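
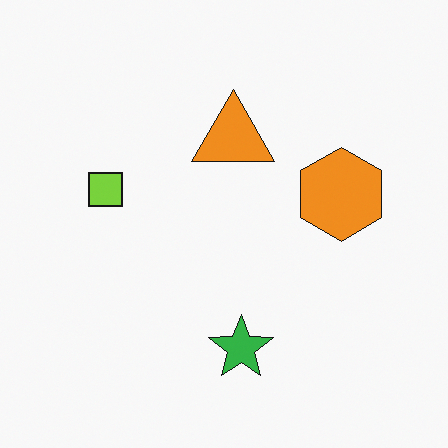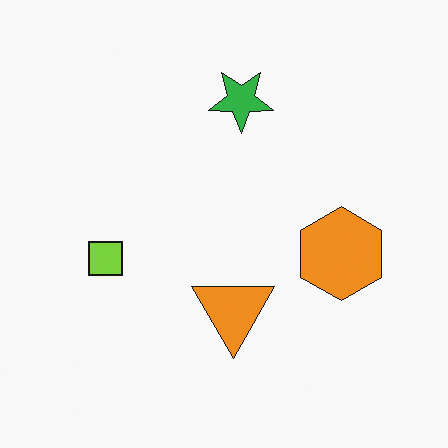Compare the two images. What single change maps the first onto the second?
Flipped vertically (top ↔ bottom).

The green star is in the bottom of the first image and the top of the second — shapes on opposite sides of the horizontal midline have swapped in a mirror flip.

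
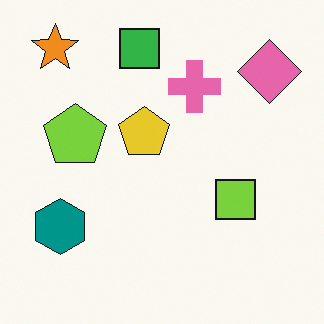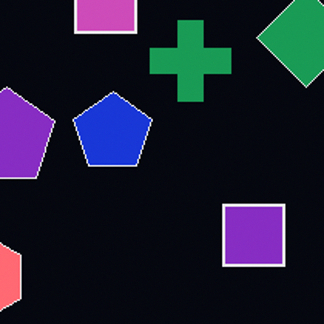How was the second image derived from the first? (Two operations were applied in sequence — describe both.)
The second image is the first color-inverted (negative), then cropped slightly and scaled back up.

The light background has become dark and every shape's color is its complement — a photographic negative. The visible shapes are larger and the field of view is narrower; shapes near the original edges may be partly or wholly outside the frame — a crop-and-rescale.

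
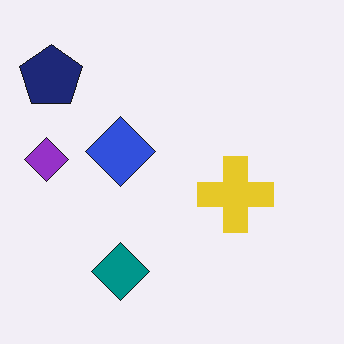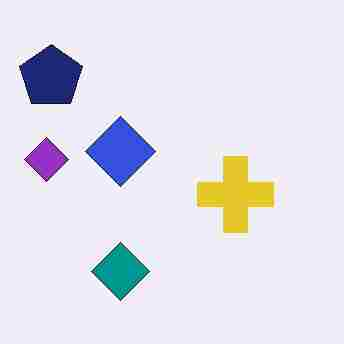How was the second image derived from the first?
It was degraded with heavy JPEG compression.

Blocky 8×8 compression artifacts appear around shape edges and the flat background shows ringing — characteristic JPEG degradation.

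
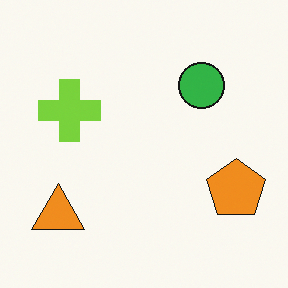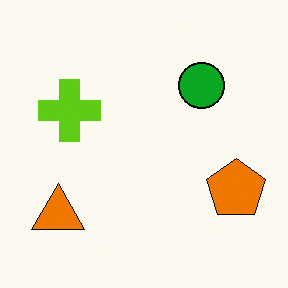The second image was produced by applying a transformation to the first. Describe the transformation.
Given slightly increased contrast.

Tones are pushed away from mid-grey across the whole image — a global contrast change.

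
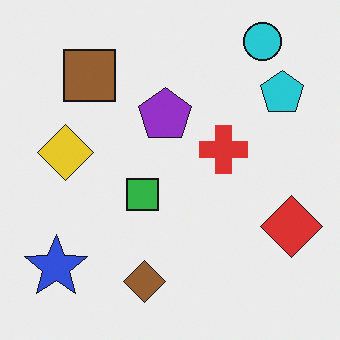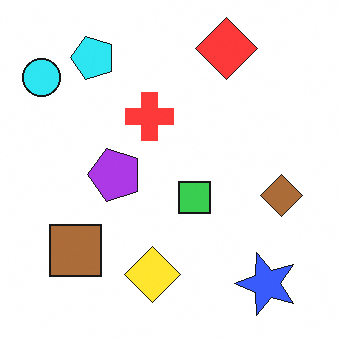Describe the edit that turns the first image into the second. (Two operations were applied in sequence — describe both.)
The transformation is: brightened a little, then rotated 90° counter-clockwise.

Every pixel — background and shapes alike — is uniformly brightened. The cyan circle sits in the top-right of the first image and the top-left of the second — consistent with a whole-image 90° counter-clockwise rotation.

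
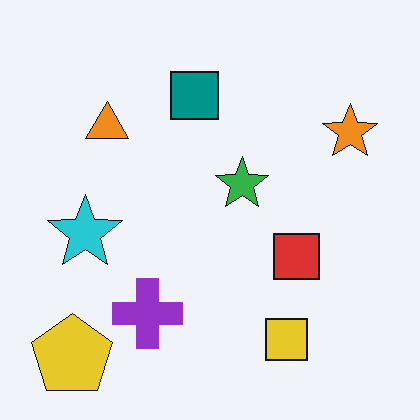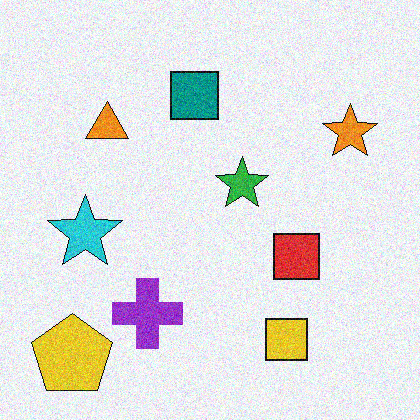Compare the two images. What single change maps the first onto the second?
It was degraded with visible gaussian noise.

Random speckle covers the whole image, including the flat background.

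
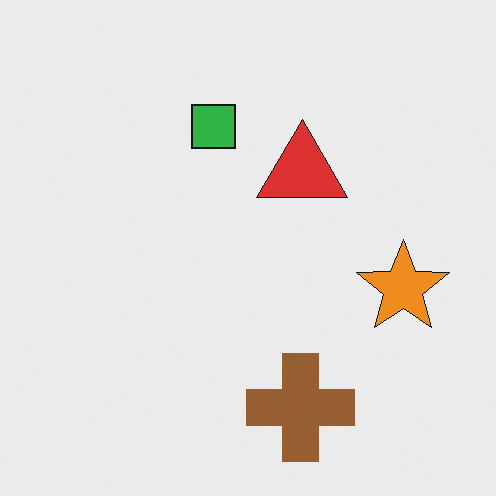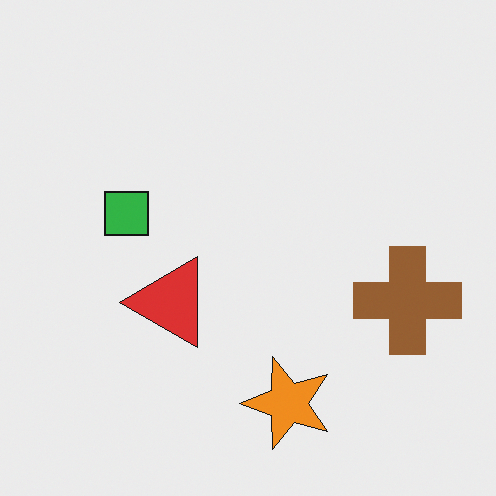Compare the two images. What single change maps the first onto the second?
It was transposed (reflected across the top-left ↔ bottom-right diagonal).

Shapes have swapped their row and column positions — what was in the top-right is now in the bottom-left — a diagonal reflection.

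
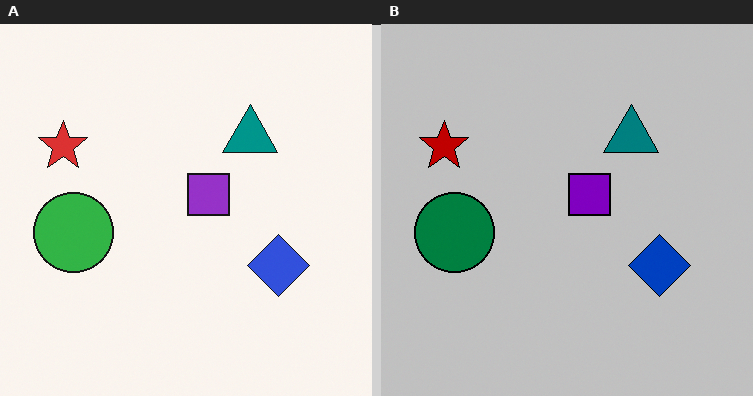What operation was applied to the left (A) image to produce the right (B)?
The image was heavily posterized to just a handful of flat colors.

Each flat color has snapped to a coarser quantized level — most visibly, the near-white background has dropped to a flat grey.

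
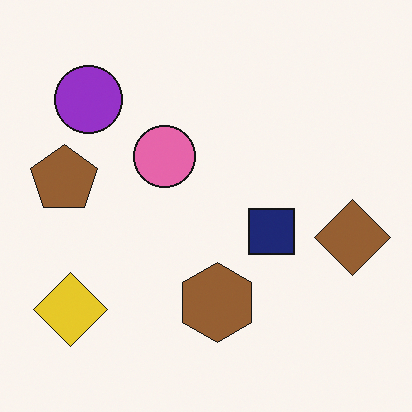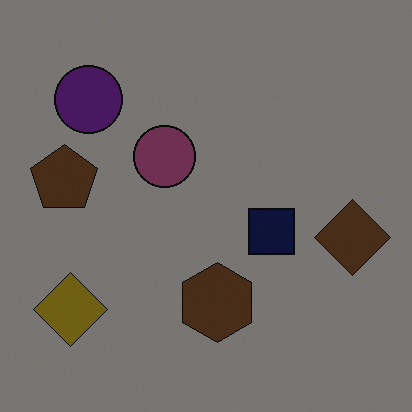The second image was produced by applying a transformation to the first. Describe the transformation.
The second image is the first noticeably darkened.

Every pixel — background and shapes alike — is uniformly darkened.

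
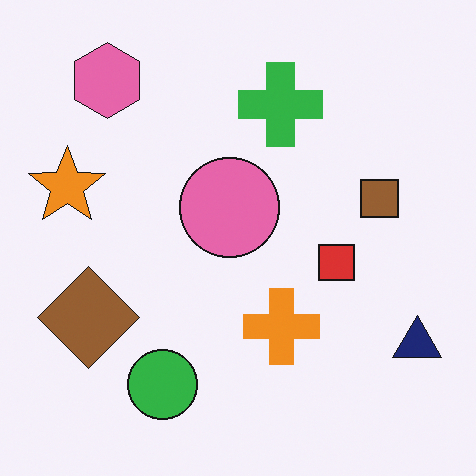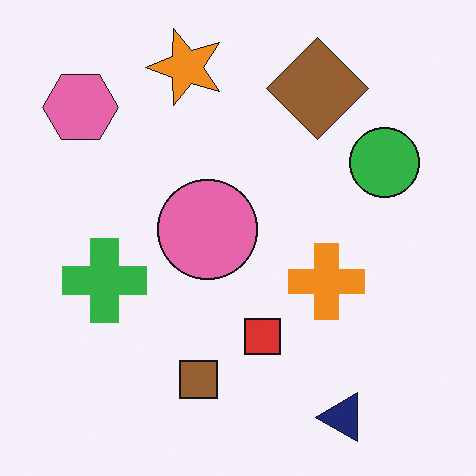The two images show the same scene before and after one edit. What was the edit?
Transposed (reflected across the top-left ↔ bottom-right diagonal).

Shapes have swapped their row and column positions — what was in the top-right is now in the bottom-left — a diagonal reflection.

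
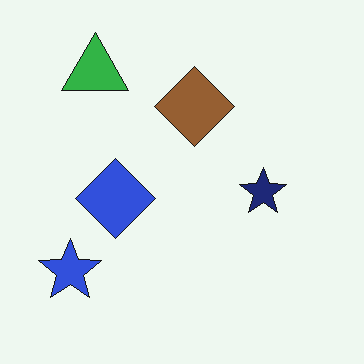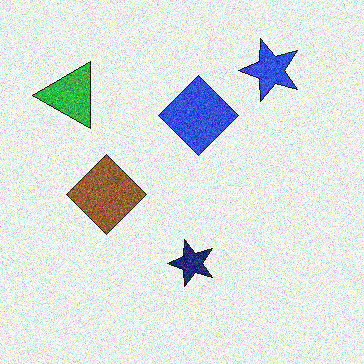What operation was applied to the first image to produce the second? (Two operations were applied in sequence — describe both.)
Degraded with strong gaussian noise, then transposed (reflected across the top-left ↔ bottom-right diagonal).

Random speckle covers the whole image, including the flat background. Shapes have swapped their row and column positions — what was in the top-right is now in the bottom-left — a diagonal reflection.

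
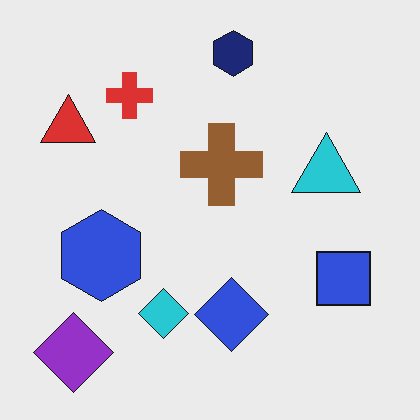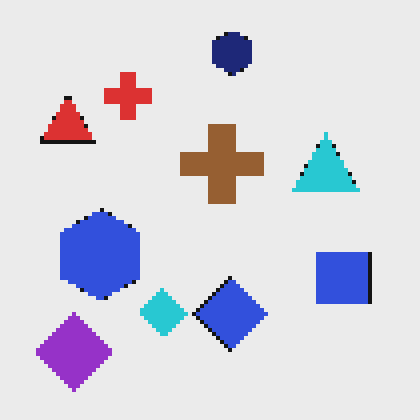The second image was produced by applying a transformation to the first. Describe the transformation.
This is the original image mildly pixelated.

Shapes are reduced to large square blocks; fine edges and outlines are lost — a downscale-then-upscale (mosaic) effect.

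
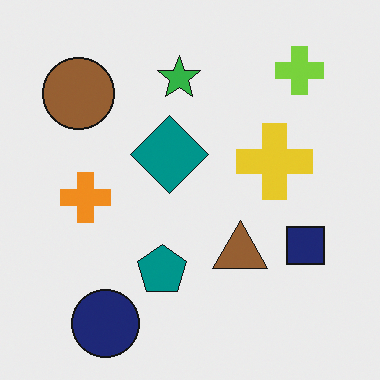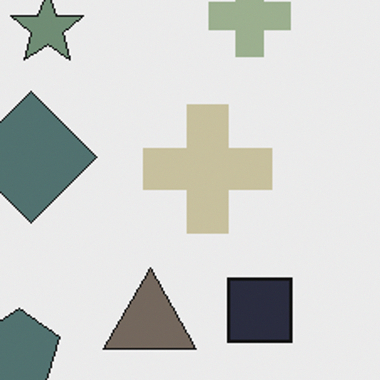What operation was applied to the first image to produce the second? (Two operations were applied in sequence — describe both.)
The image was made much more muted (saturation change), then cropped to a noticeably smaller region and rescaled.

All colors are more muted and greyish — a global saturation change. The visible shapes are larger and the field of view is narrower; shapes near the original edges may be partly or wholly outside the frame — a crop-and-rescale.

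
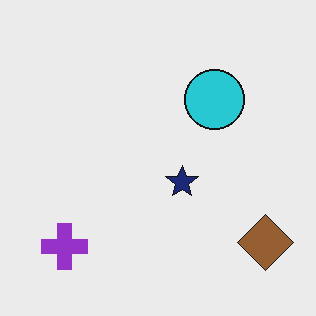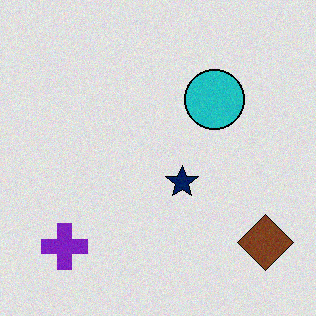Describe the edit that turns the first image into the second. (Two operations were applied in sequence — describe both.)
Posterized to a reduced palette, then degraded with subtle gaussian noise.

Each flat color has snapped to a coarser quantized level — most visibly, the near-white background has dropped to a flat grey. Random speckle covers the whole image, including the flat background.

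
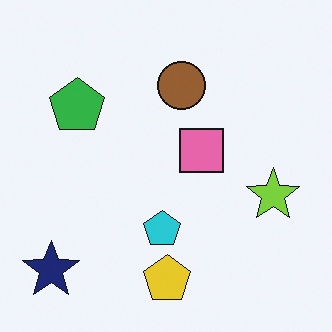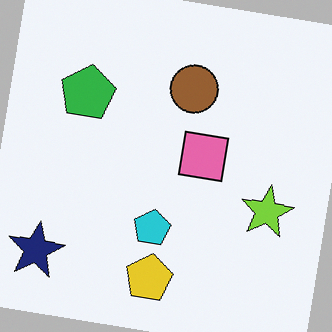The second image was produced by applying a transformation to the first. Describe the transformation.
It was rotated clockwise by a few degrees.

Every shape is tilted by the same angle and the image corners show triangular fill wedges — a whole-image rotation by a non-right angle.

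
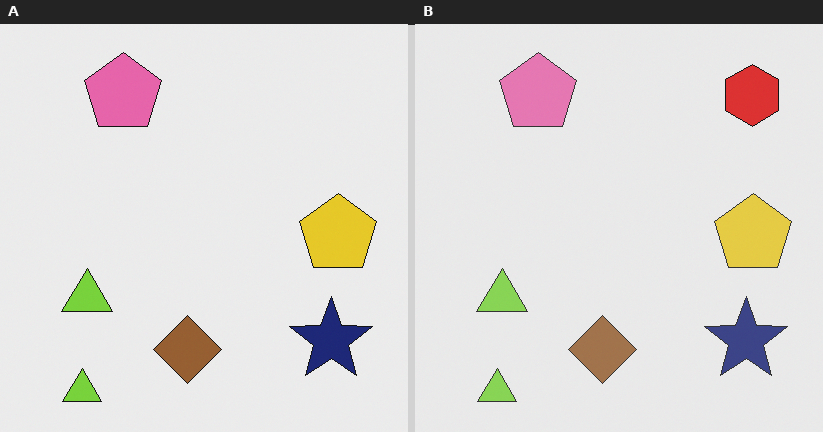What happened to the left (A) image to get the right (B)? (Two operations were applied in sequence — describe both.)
This is the original image given slightly reduced contrast, then overlaid with an additional red hexagon.

Tones are pushed toward mid-grey across the whole image — a global contrast change. A red hexagon appears in the right (B) image that is absent from the left (A).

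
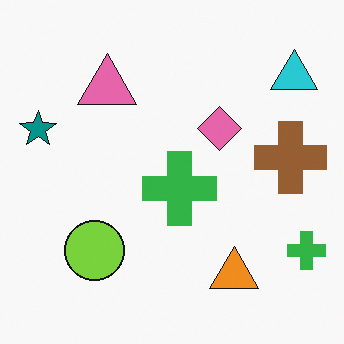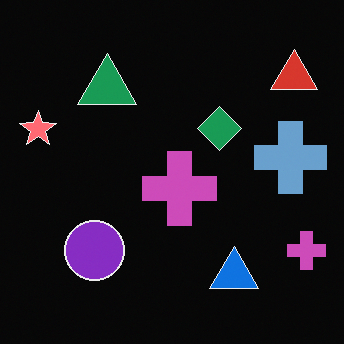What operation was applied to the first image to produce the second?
The image was color-inverted (negative).

The light background has become dark and every shape's color is its complement — a photographic negative.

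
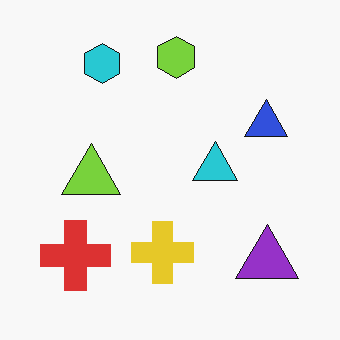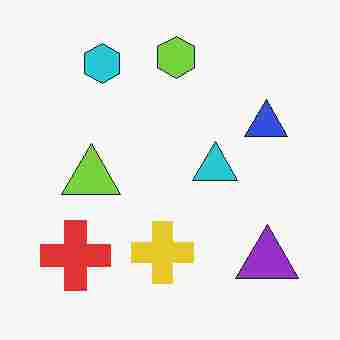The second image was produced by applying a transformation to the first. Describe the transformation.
The transformation is: heavily JPEG-compressed with obvious blocking artifacts.

Blocky 8×8 compression artifacts appear around shape edges and the flat background shows ringing — characteristic JPEG degradation.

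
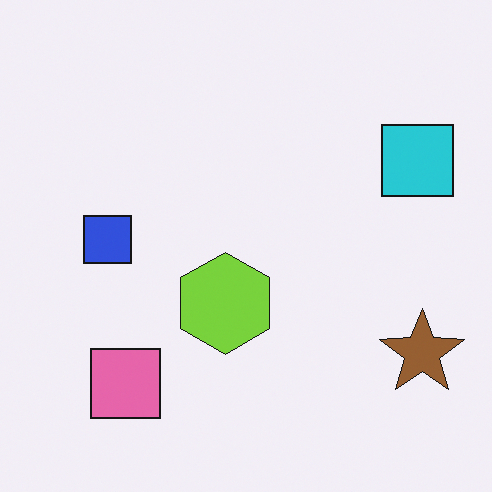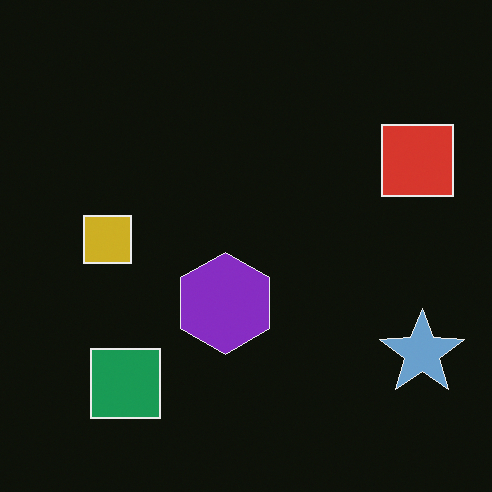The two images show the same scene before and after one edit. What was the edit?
Color-inverted (negative).

The light background has become dark and every shape's color is its complement — a photographic negative.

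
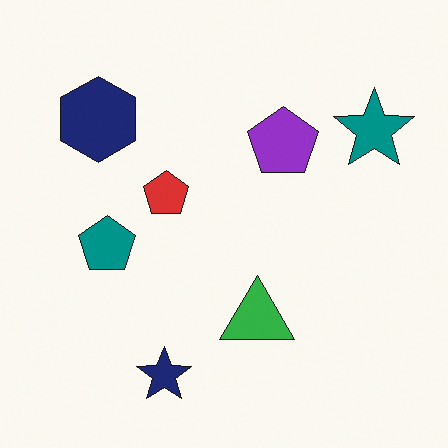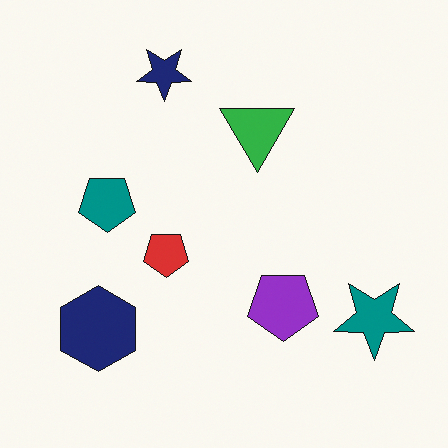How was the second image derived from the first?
This is the original image flipped vertically (top ↔ bottom).

The navy star is in the bottom of the first image and the top of the second — shapes on opposite sides of the horizontal midline have swapped in a mirror flip.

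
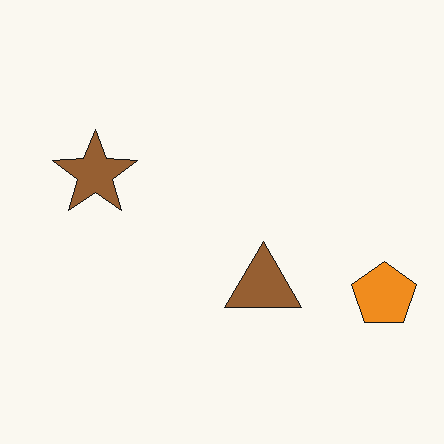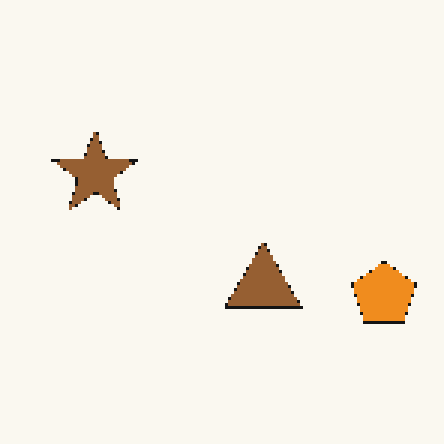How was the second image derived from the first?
Lightly pixelated (a mild mosaic effect).

Shapes are reduced to large square blocks; fine edges and outlines are lost — a downscale-then-upscale (mosaic) effect.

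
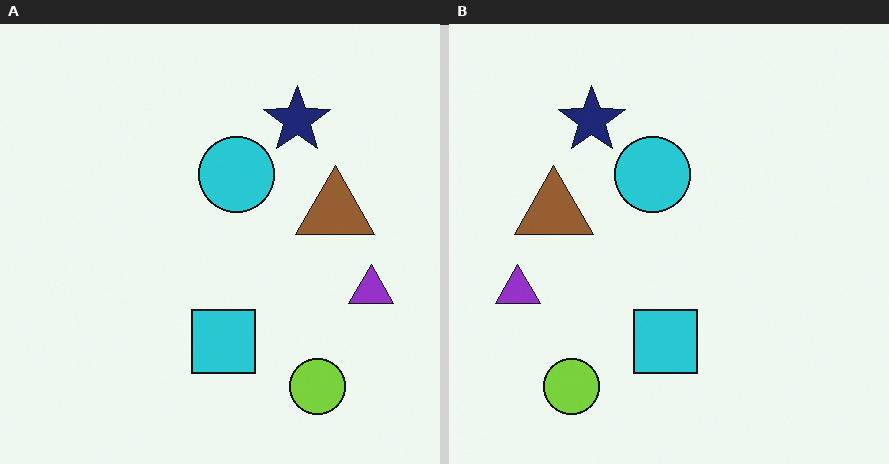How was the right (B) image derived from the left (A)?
It was flipped horizontally (left ↔ right).

The purple triangle is in the right of the left (A) image and the left of the right (B) — shapes on opposite sides of the vertical midline have swapped in a mirror flip.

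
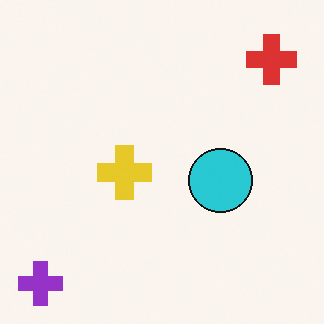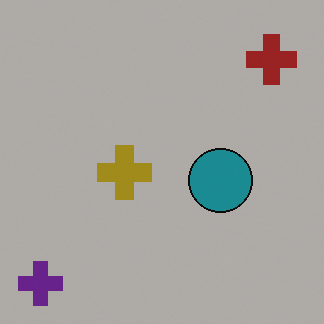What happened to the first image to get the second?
Noticeably darkened.

Every pixel — background and shapes alike — is uniformly darkened.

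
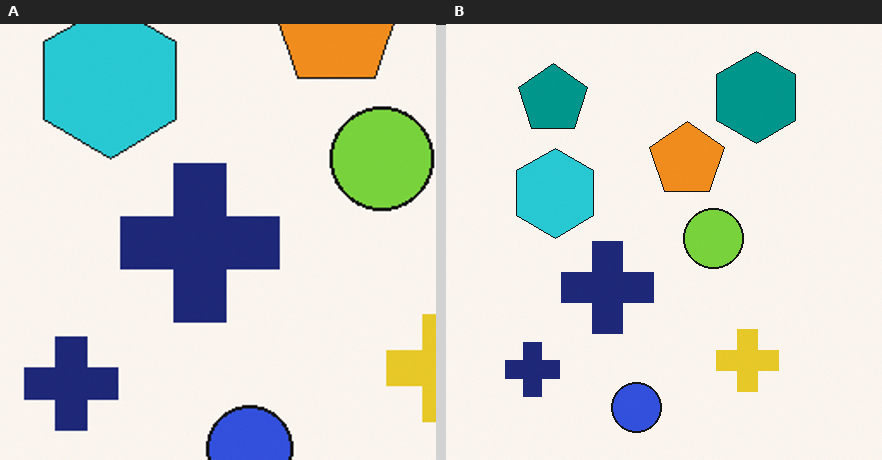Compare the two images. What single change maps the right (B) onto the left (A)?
The transformation is: cropped tightly and scaled back up.

The visible shapes are larger and the field of view is narrower; shapes near the original edges may be partly or wholly outside the frame — a crop-and-rescale.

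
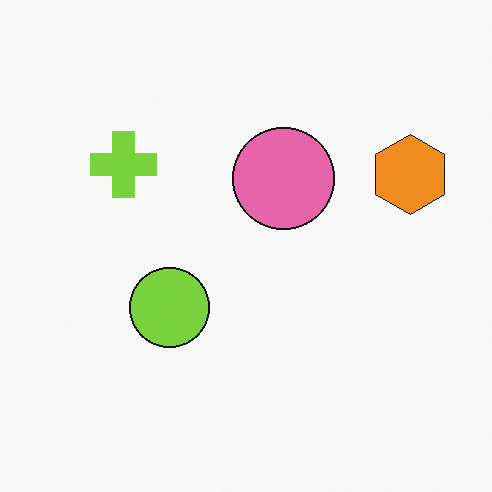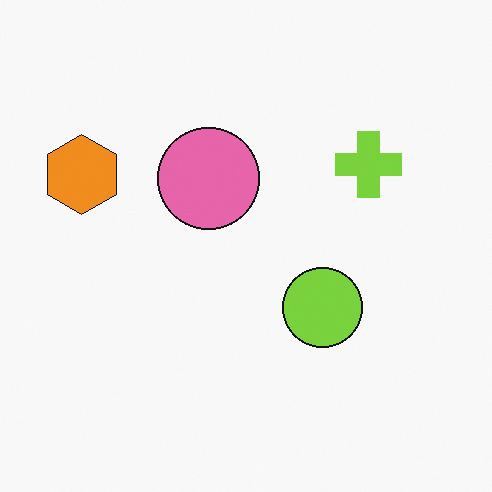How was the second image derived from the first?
This is the original image flipped horizontally (left ↔ right).

The orange hexagon is in the right of the first image and the left of the second — shapes on opposite sides of the vertical midline have swapped in a mirror flip.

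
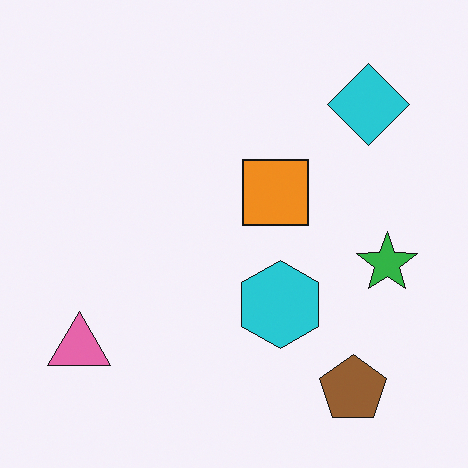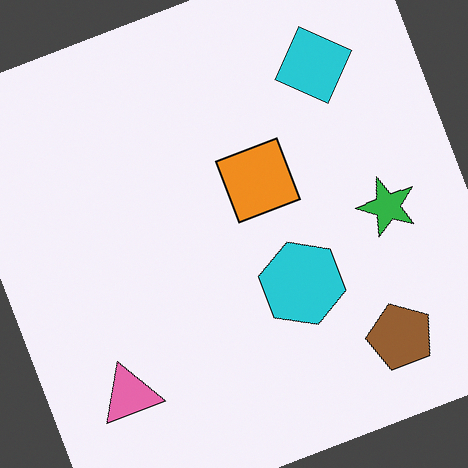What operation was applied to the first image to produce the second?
It was rotated counter-clockwise by a clearly visible amount.

Every shape is tilted by the same angle and the image corners show triangular fill wedges — a whole-image rotation by a non-right angle.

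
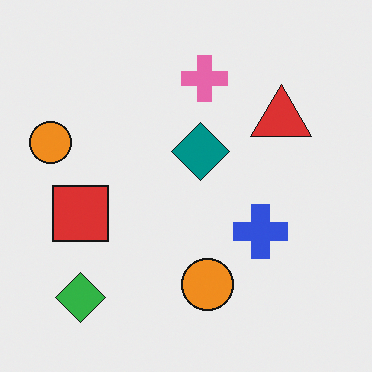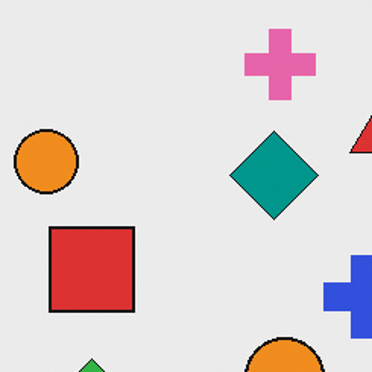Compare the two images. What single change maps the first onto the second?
The image was cropped to a modestly smaller region and rescaled.

The visible shapes are larger and the field of view is narrower; shapes near the original edges may be partly or wholly outside the frame — a crop-and-rescale.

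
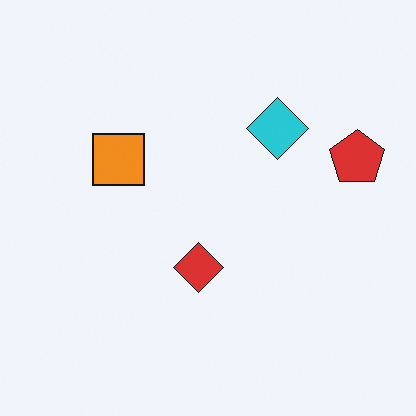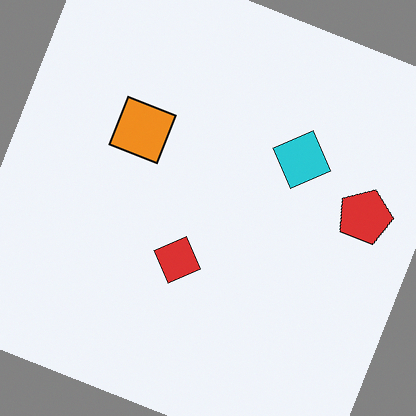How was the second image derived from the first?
The second image is the first rotated clockwise by a clearly visible amount.

Every shape is tilted by the same angle and the image corners show triangular fill wedges — a whole-image rotation by a non-right angle.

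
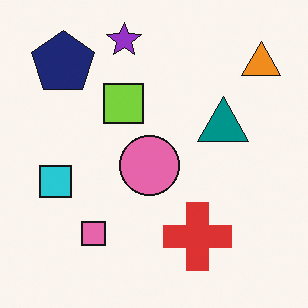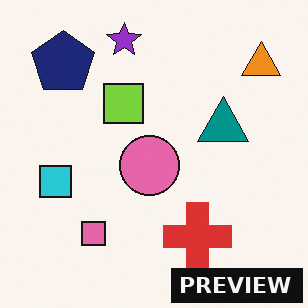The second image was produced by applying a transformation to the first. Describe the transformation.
The second image is the first watermarked with the text "PREVIEW" in the lower-right corner.

A dark label reading "PREVIEW" appears in the lower-right corner.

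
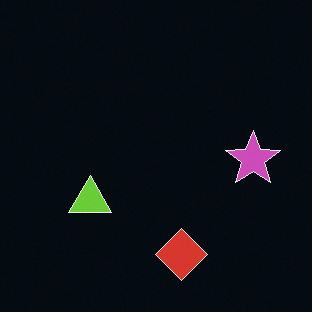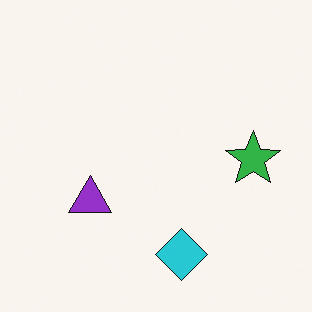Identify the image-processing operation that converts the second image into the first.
The first image is the second color-inverted (negative).

The light background has become dark and every shape's color is its complement — a photographic negative.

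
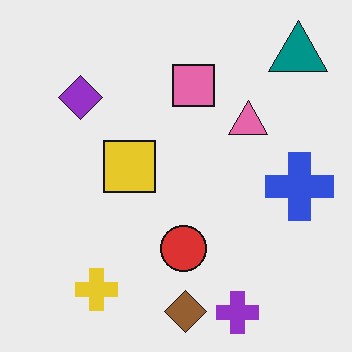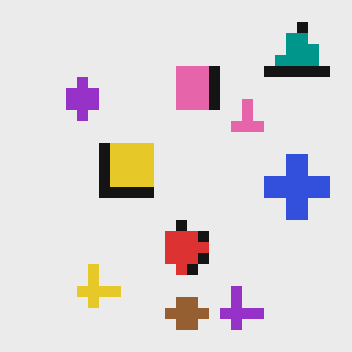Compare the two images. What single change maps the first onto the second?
Coarsely pixelated.

Shapes are reduced to large square blocks; fine edges and outlines are lost — a downscale-then-upscale (mosaic) effect.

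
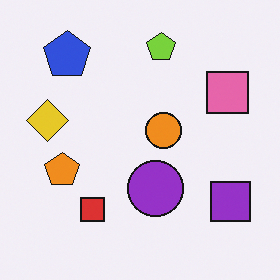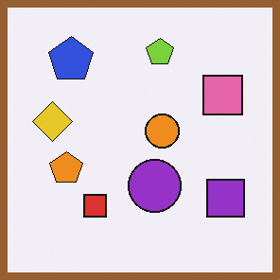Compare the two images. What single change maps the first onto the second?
The second image is the first framed with a brown border.

A solid brown frame runs around the edge of the second image, with the content slightly shrunk inside it.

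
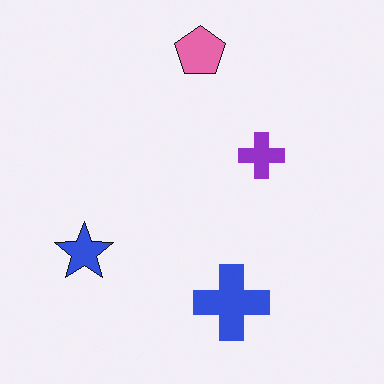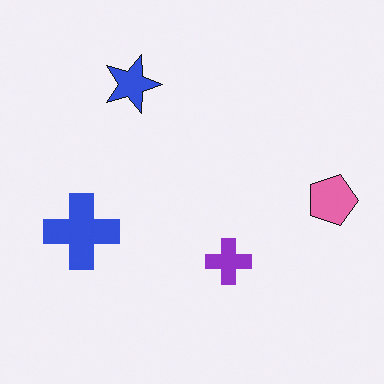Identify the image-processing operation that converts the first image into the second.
The second image is the first rotated 90° clockwise.

The pink pentagon sits in the top of the first image and the right of the second — consistent with a whole-image 90° clockwise rotation.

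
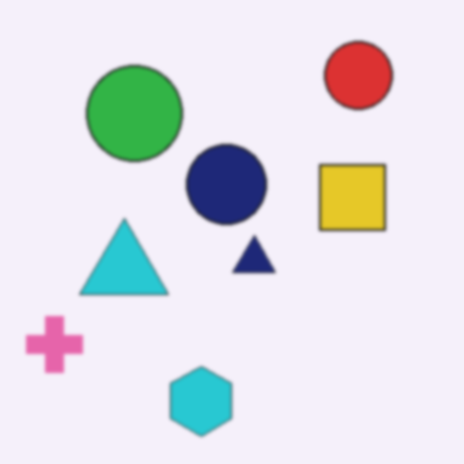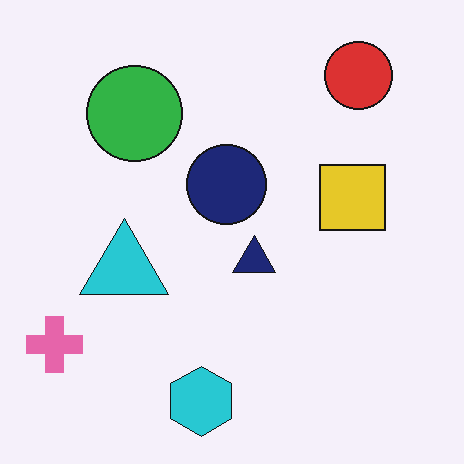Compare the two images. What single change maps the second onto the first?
The image was slightly softened.

Shape edges and outlines are uniformly softened across the whole image.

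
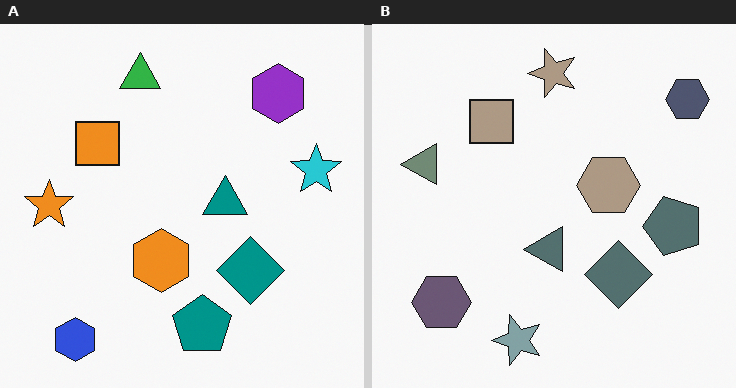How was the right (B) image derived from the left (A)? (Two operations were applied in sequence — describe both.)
It was transposed (reflected across the top-left ↔ bottom-right diagonal), then heavily desaturated.

Shapes have swapped their row and column positions — what was in the top-right is now in the bottom-left — a diagonal reflection. All colors are more muted and greyish — a global saturation change.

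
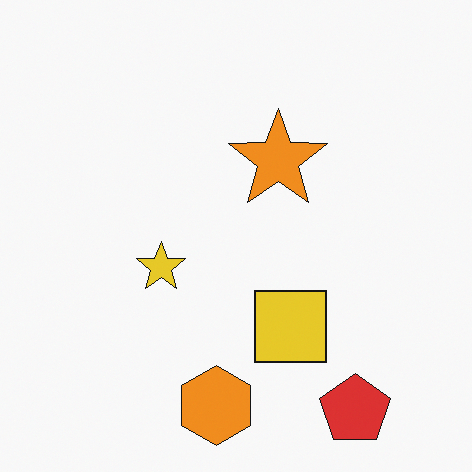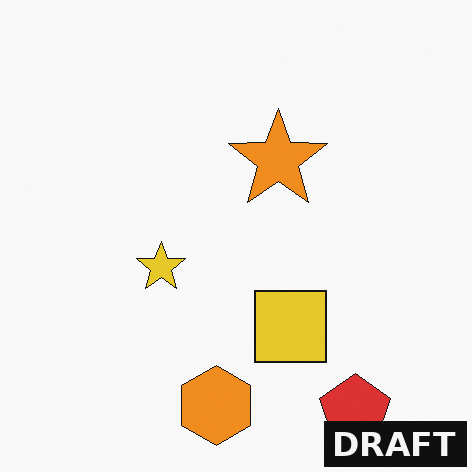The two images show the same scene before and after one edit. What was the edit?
It was watermarked with the text "DRAFT" in the lower-right corner.

A dark label reading "DRAFT" appears in the lower-right corner.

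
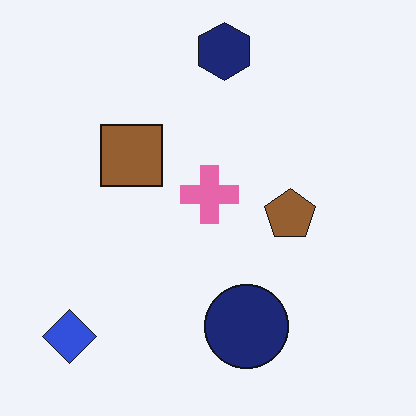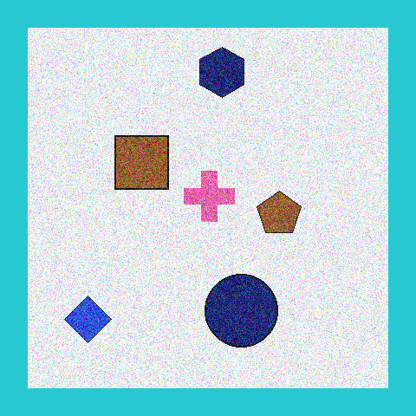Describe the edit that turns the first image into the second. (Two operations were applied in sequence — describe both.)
The transformation is: degraded with heavy additive noise, then framed with a cyan border.

Random speckle covers the whole image, including the flat background. A solid cyan frame runs around the edge of the second image, with the content slightly shrunk inside it.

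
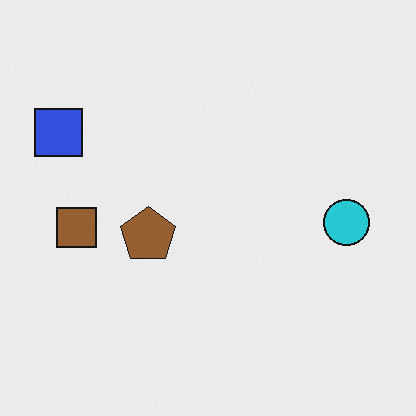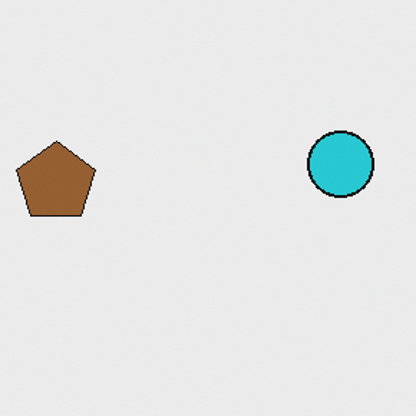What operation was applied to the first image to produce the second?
It was cropped to a modestly smaller region and rescaled.

The visible shapes are larger and the field of view is narrower; shapes near the original edges may be partly or wholly outside the frame — a crop-and-rescale.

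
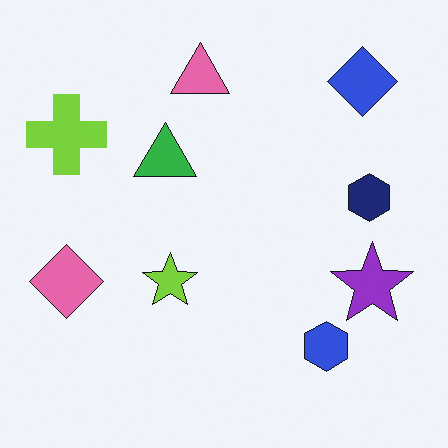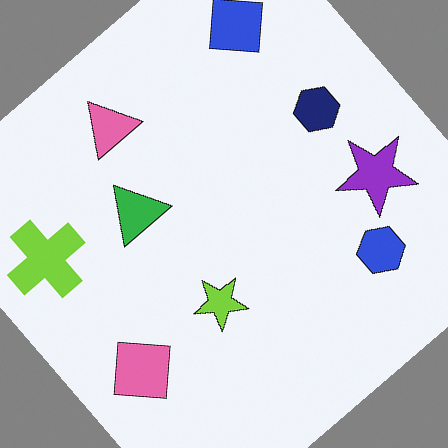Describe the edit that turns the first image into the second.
The second image is the first rotated counter-clockwise by a large amount — several tens of degrees.

Every shape is tilted by the same angle and the image corners show triangular fill wedges — a whole-image rotation by a non-right angle.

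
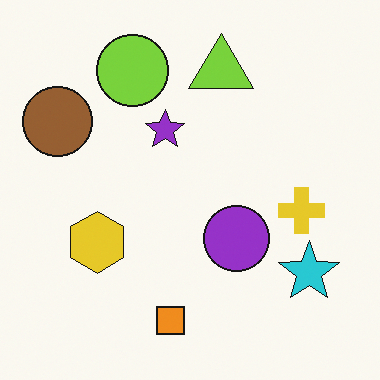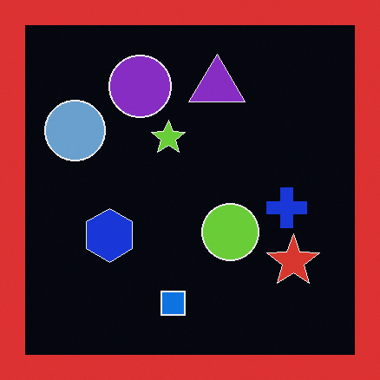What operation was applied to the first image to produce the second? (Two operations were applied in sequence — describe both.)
The transformation is: color-inverted (negative), then framed with a red border.

The light background has become dark and every shape's color is its complement — a photographic negative. A solid red frame runs around the edge of the second image, with the content slightly shrunk inside it.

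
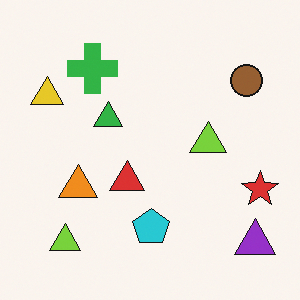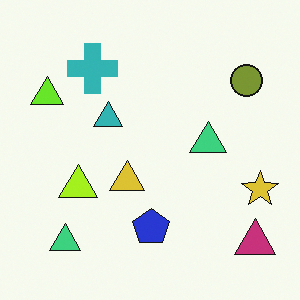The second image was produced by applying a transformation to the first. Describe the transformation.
It was hue-shifted slightly.

Every shape's color has rotated by the same amount around the hue wheel — a uniform hue shift.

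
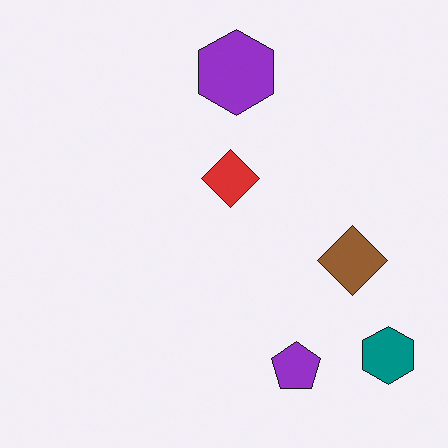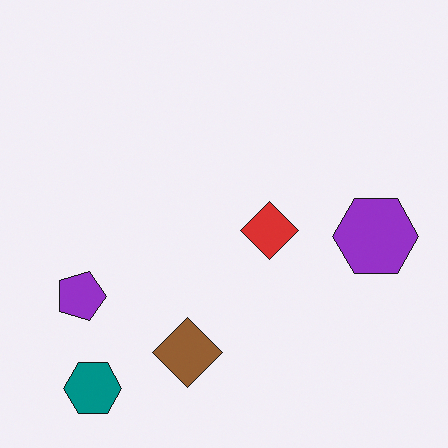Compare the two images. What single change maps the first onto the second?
The image was rotated 90° clockwise.

The teal hexagon sits in the bottom-right of the first image and the bottom-left of the second — consistent with a whole-image 90° clockwise rotation.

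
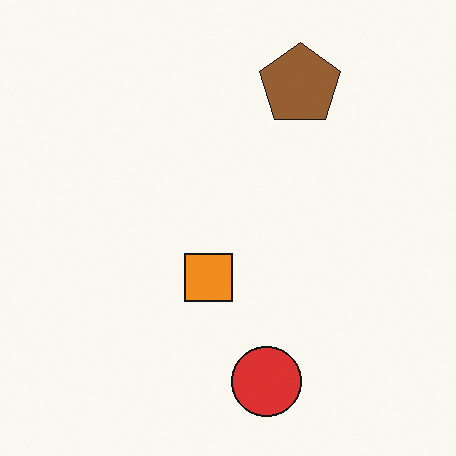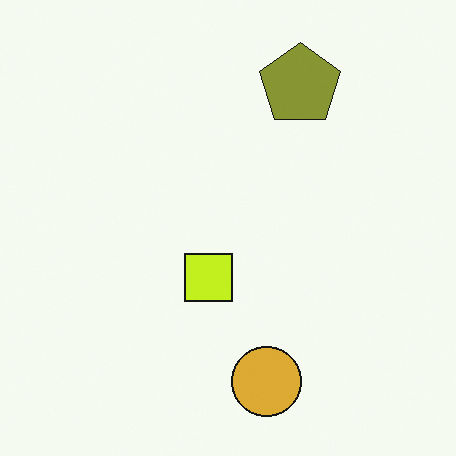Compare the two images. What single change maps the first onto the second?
This is the original image hue-shifted slightly.

Every shape's color has rotated by the same amount around the hue wheel — a uniform hue shift.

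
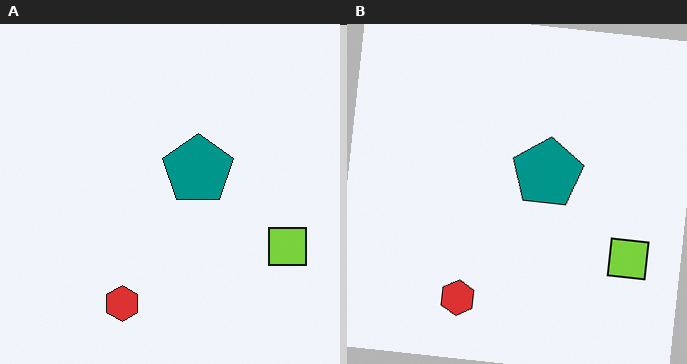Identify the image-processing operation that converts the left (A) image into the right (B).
Rotated clockwise by a slight angle.

Every shape is tilted by the same angle and the image corners show triangular fill wedges — a whole-image rotation by a non-right angle.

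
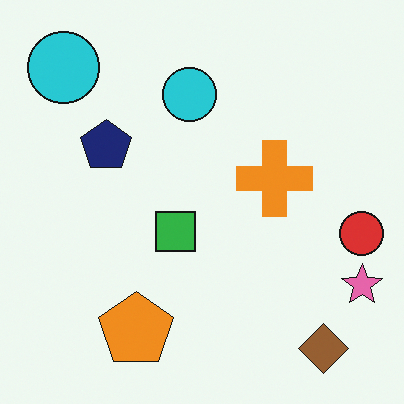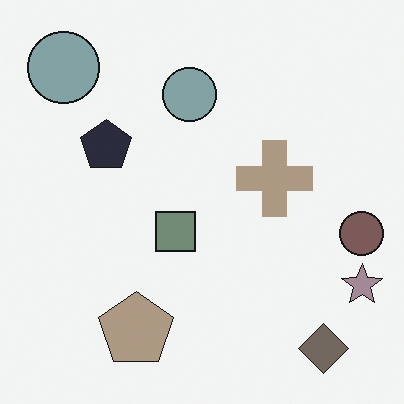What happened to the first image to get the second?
It was made much more muted (saturation change).

All colors are more muted and greyish — a global saturation change.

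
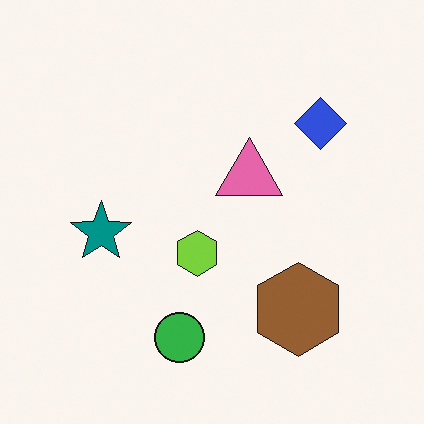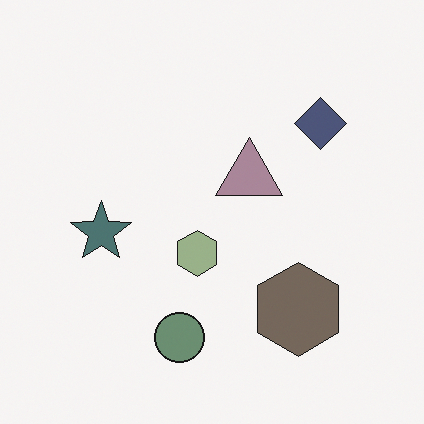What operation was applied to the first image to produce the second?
The transformation is: heavily desaturated.

All colors are more muted and greyish — a global saturation change.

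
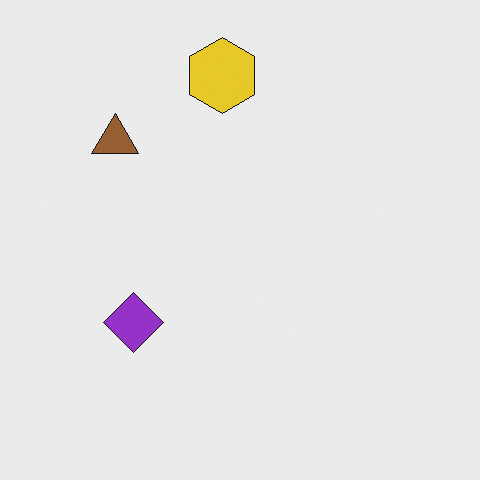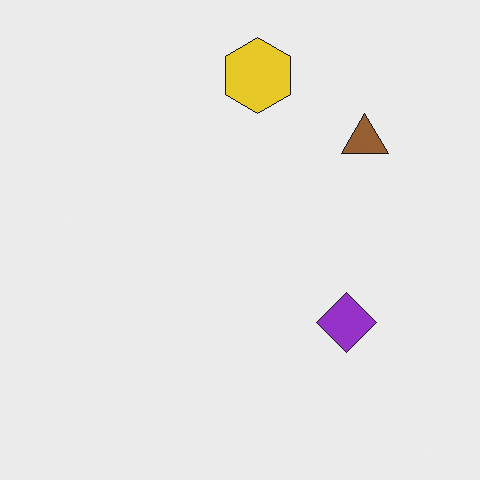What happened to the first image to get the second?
Flipped horizontally (left ↔ right).

The brown triangle is in the top-left of the first image and the top-right of the second — shapes on opposite sides of the vertical midline have swapped in a mirror flip.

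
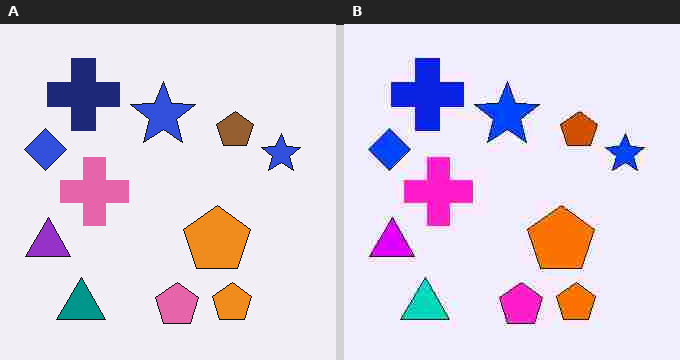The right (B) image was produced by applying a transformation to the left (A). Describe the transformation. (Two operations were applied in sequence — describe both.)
The right (B) image is the left (A) heavily oversaturated, then degraded with heavy JPEG compression.

All colors are more vivid — a global saturation change. Blocky 8×8 compression artifacts appear around shape edges and the flat background shows ringing — characteristic JPEG degradation.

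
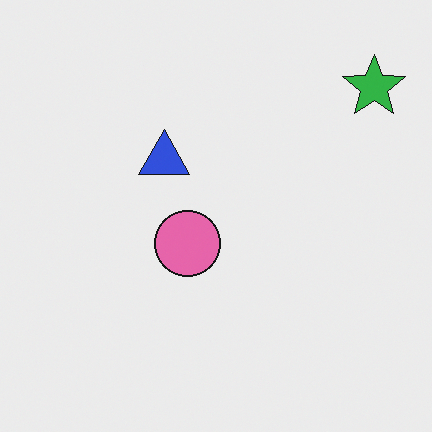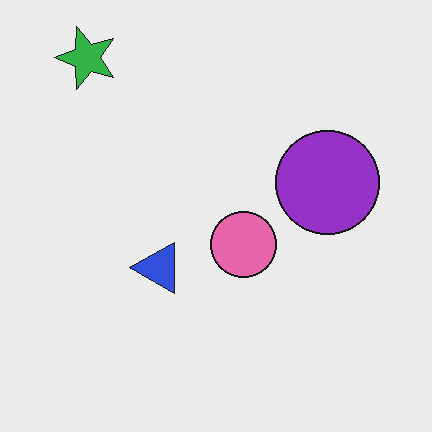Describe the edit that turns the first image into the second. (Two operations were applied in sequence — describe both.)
Rotated 90° counter-clockwise, then overlaid with an additional purple circle.

The green star sits in the top-right of the first image and the top-left of the second — consistent with a whole-image 90° counter-clockwise rotation. A purple circle appears in the second image that is absent from the first.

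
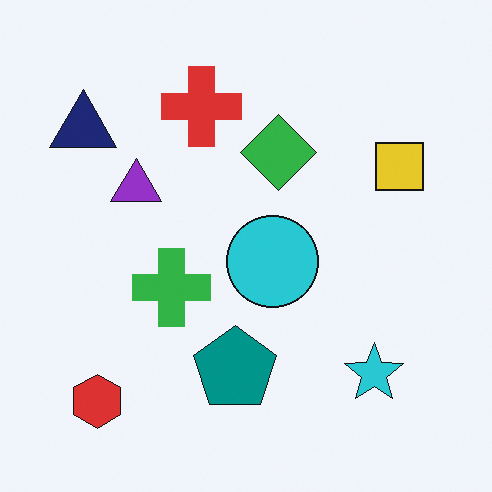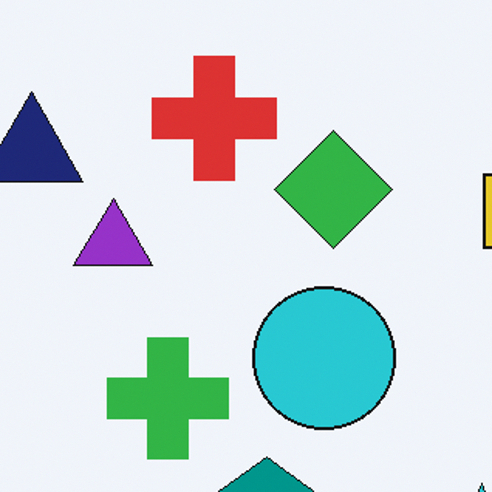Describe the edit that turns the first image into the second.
The transformation is: cropped slightly and scaled back up.

The visible shapes are larger and the field of view is narrower; shapes near the original edges may be partly or wholly outside the frame — a crop-and-rescale.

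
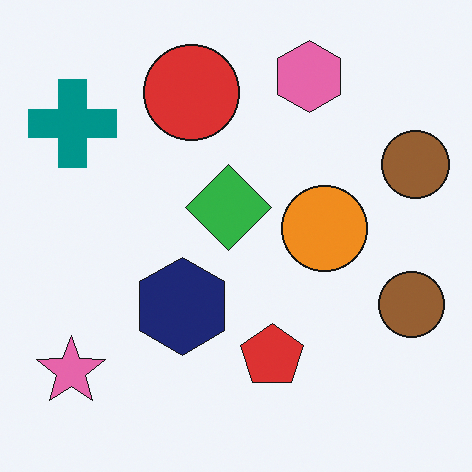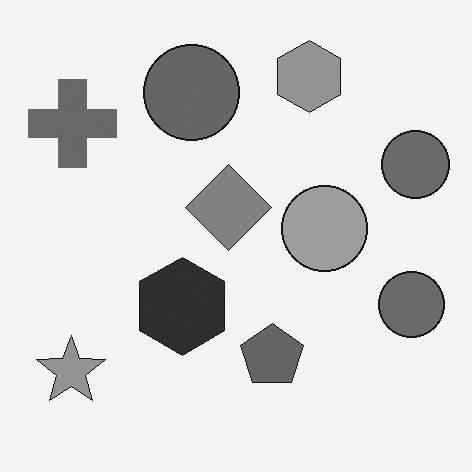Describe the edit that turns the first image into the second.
The transformation is: converted to grayscale.

All color is removed — every shape is now a shade of grey.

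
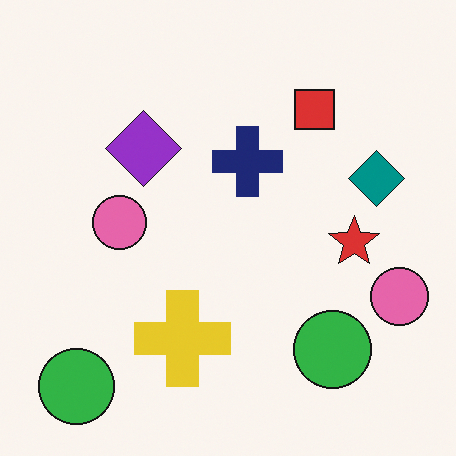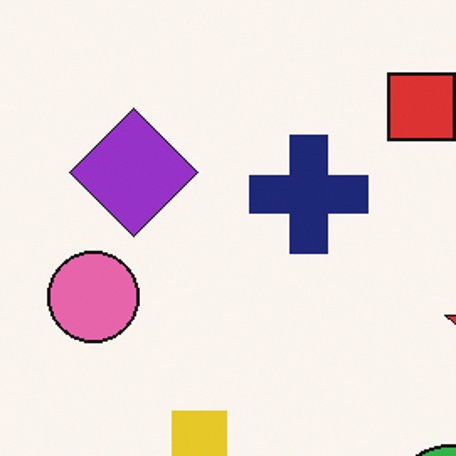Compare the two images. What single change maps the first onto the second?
This is the original image cropped to a noticeably smaller region and rescaled.

The visible shapes are larger and the field of view is narrower; shapes near the original edges may be partly or wholly outside the frame — a crop-and-rescale.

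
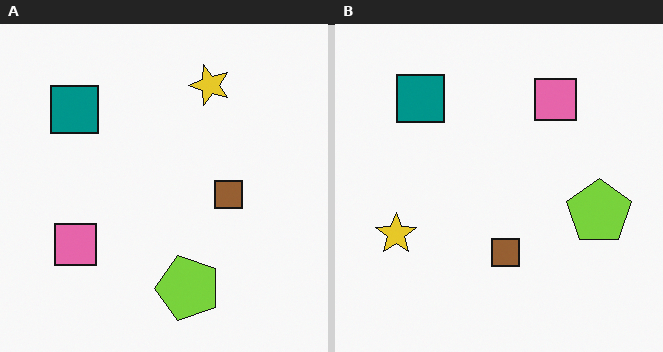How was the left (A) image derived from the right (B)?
The left (A) image is the right (B) transposed (reflected across the top-left ↔ bottom-right diagonal).

Shapes have swapped their row and column positions — what was in the top-right is now in the bottom-left — a diagonal reflection.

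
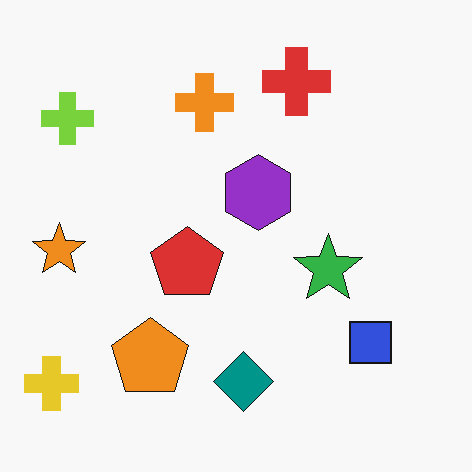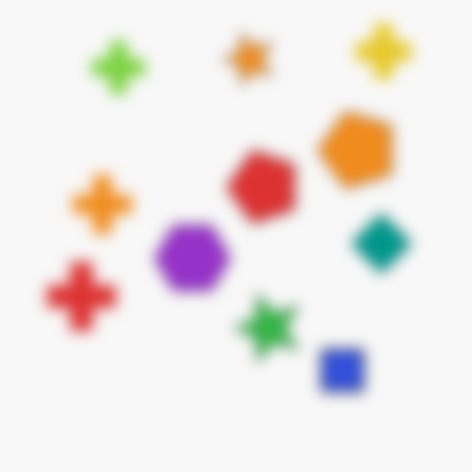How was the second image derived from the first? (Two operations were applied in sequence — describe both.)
It was transposed (reflected across the top-left ↔ bottom-right diagonal), then heavily blurred.

Shapes have swapped their row and column positions — what was in the top-right is now in the bottom-left — a diagonal reflection. Shape edges and outlines are uniformly softened across the whole image.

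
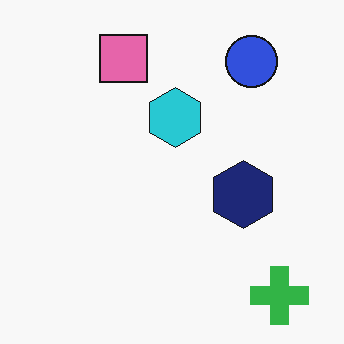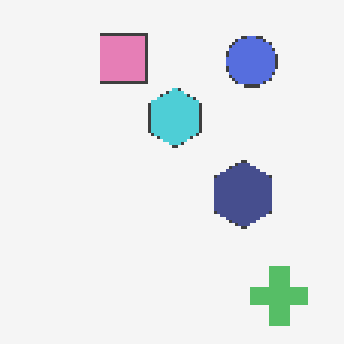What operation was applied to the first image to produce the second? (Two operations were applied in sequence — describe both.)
Mildly pixelated, then given slightly reduced contrast.

Shapes are reduced to large square blocks; fine edges and outlines are lost — a downscale-then-upscale (mosaic) effect. Tones are pushed toward mid-grey across the whole image — a global contrast change.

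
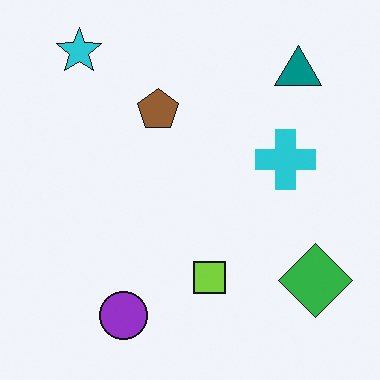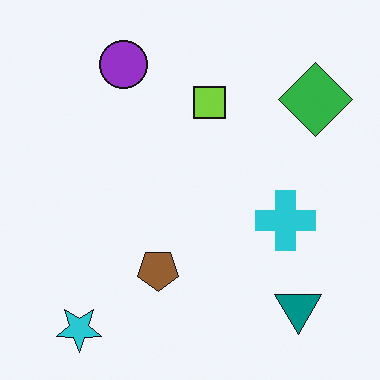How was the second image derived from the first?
It was flipped vertically (top ↔ bottom).

The cyan star is in the top-left of the first image and the bottom-left of the second — shapes on opposite sides of the horizontal midline have swapped in a mirror flip.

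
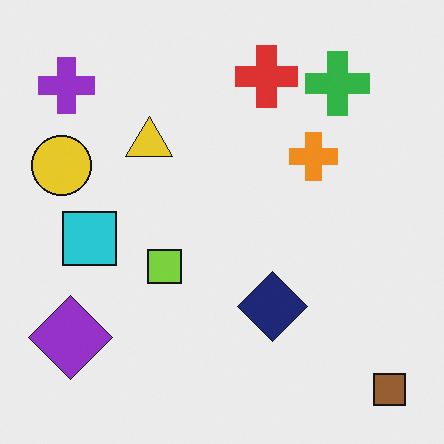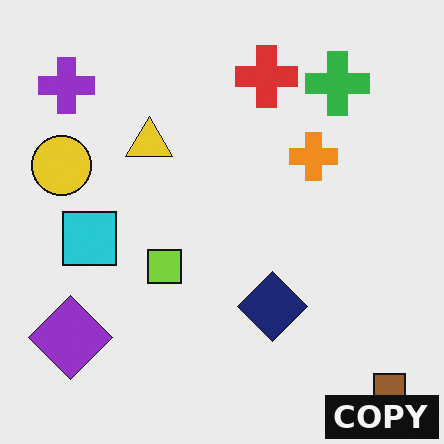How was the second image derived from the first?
Watermarked with the text "COPY" in the lower-right corner.

A dark label reading "COPY" appears in the lower-right corner.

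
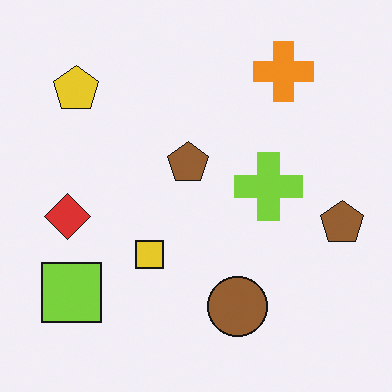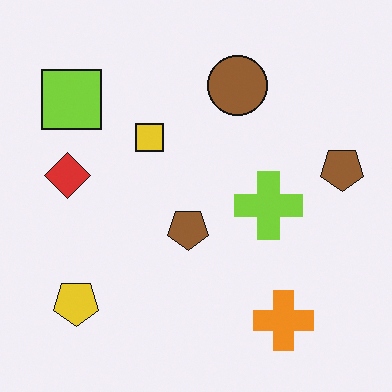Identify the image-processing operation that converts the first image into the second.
The transformation is: flipped vertically (top ↔ bottom).

The orange cross is in the top-right of the first image and the bottom-right of the second — shapes on opposite sides of the horizontal midline have swapped in a mirror flip.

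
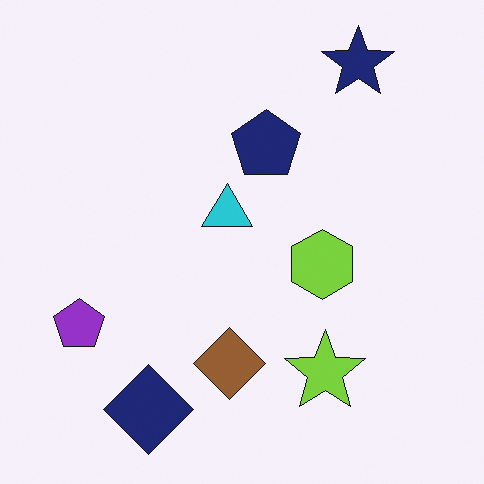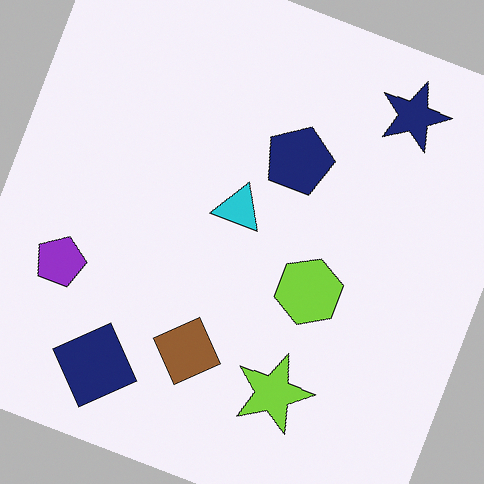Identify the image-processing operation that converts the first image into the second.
Rotated clockwise by a clearly visible amount.

Every shape is tilted by the same angle and the image corners show triangular fill wedges — a whole-image rotation by a non-right angle.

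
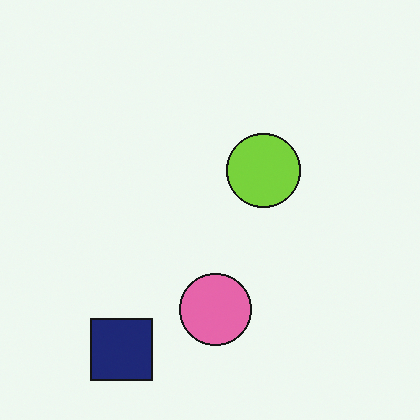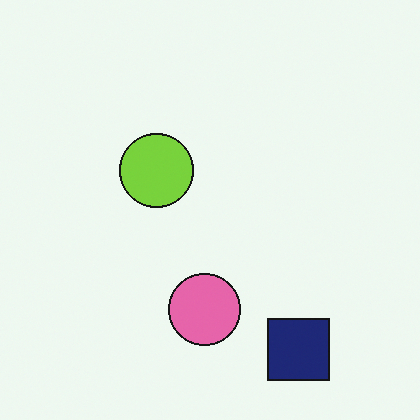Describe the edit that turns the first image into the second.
The image was flipped horizontally (left ↔ right).

The navy square is in the bottom-left of the first image and the bottom-right of the second — shapes on opposite sides of the vertical midline have swapped in a mirror flip.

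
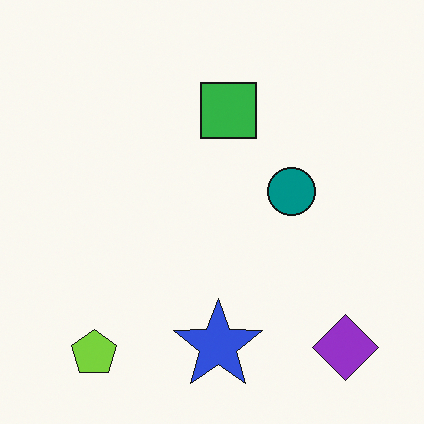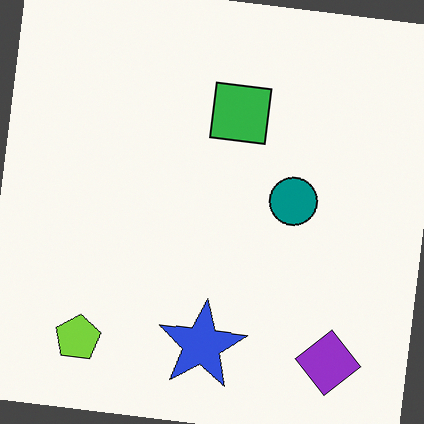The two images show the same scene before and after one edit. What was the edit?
Rotated clockwise by a few degrees.

Every shape is tilted by the same angle and the image corners show triangular fill wedges — a whole-image rotation by a non-right angle.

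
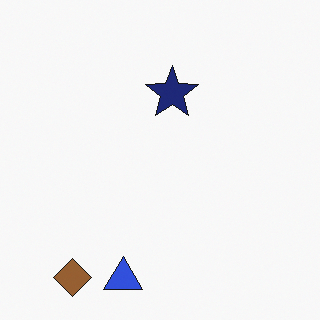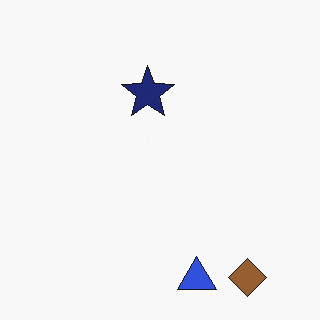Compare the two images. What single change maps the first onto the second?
The transformation is: flipped horizontally (left ↔ right).

The brown diamond is in the bottom-left of the first image and the bottom-right of the second — shapes on opposite sides of the vertical midline have swapped in a mirror flip.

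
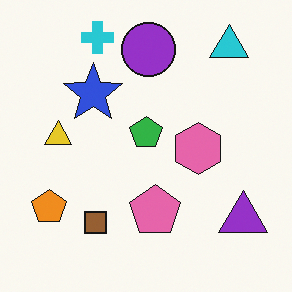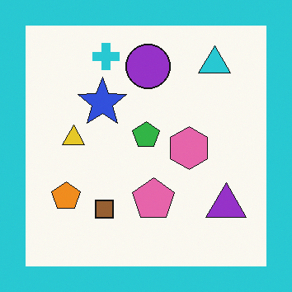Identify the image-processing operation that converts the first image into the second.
The transformation is: framed with a cyan border.

A solid cyan frame runs around the edge of the second image, with the content slightly shrunk inside it.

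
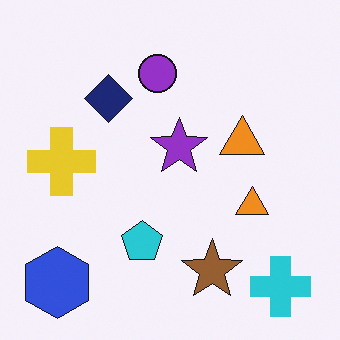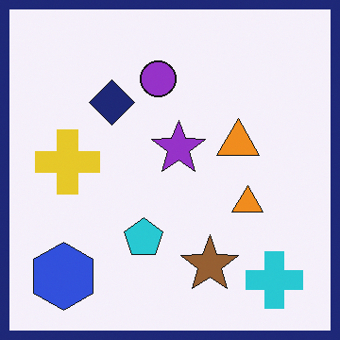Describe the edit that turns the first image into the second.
It was framed with a navy border.

A solid navy frame runs around the edge of the second image, with the content slightly shrunk inside it.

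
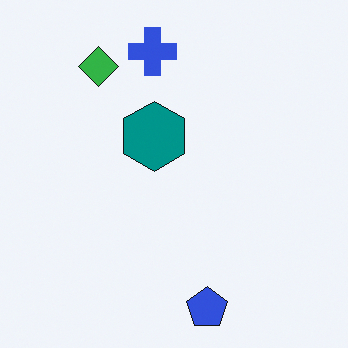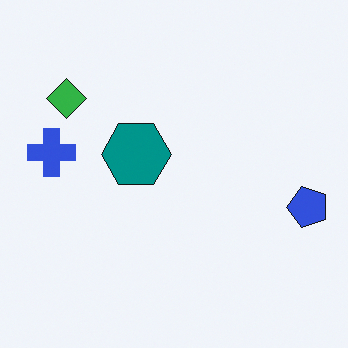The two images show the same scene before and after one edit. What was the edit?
This is the original image transposed (reflected across the top-left ↔ bottom-right diagonal).

Shapes have swapped their row and column positions — what was in the top-right is now in the bottom-left — a diagonal reflection.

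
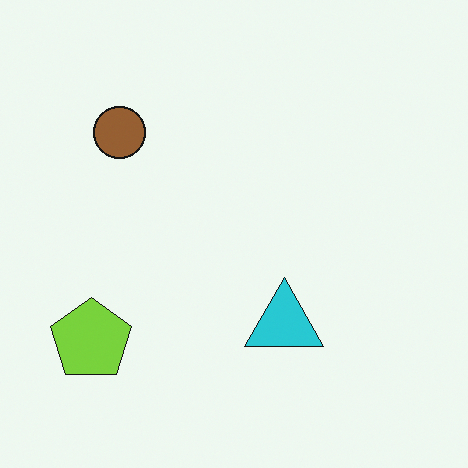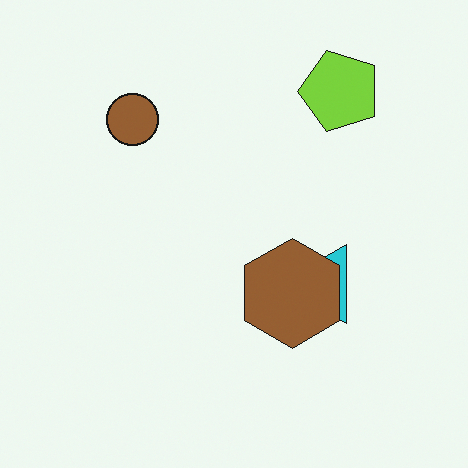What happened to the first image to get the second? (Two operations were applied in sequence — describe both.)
Transposed (reflected across the top-left ↔ bottom-right diagonal), then overlaid with an additional brown hexagon.

Shapes have swapped their row and column positions — what was in the top-right is now in the bottom-left — a diagonal reflection. A brown hexagon appears in the second image that is absent from the first.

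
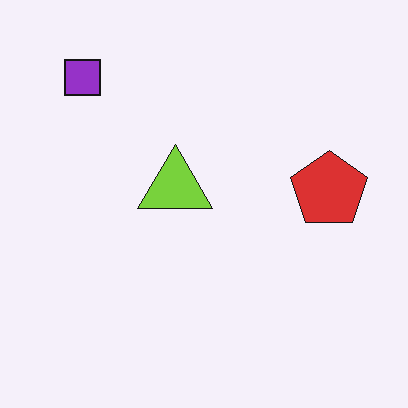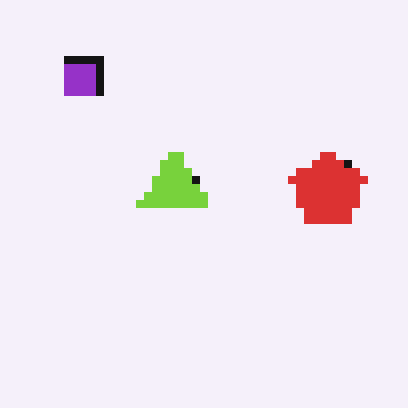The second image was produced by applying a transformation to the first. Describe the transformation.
The second image is the first moderately pixelated.

Shapes are reduced to large square blocks; fine edges and outlines are lost — a downscale-then-upscale (mosaic) effect.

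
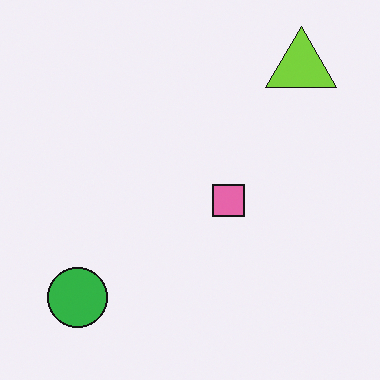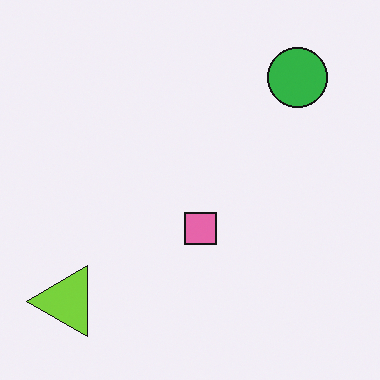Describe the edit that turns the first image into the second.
It was transposed (reflected across the top-left ↔ bottom-right diagonal).

Shapes have swapped their row and column positions — what was in the top-right is now in the bottom-left — a diagonal reflection.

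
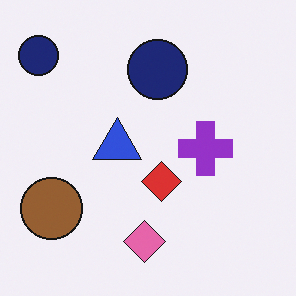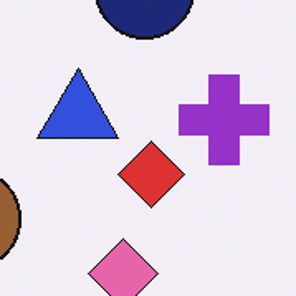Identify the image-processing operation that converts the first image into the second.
It was cropped to a noticeably smaller region and rescaled.

The visible shapes are larger and the field of view is narrower; shapes near the original edges may be partly or wholly outside the frame — a crop-and-rescale.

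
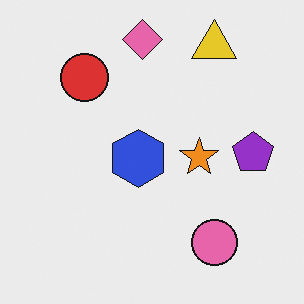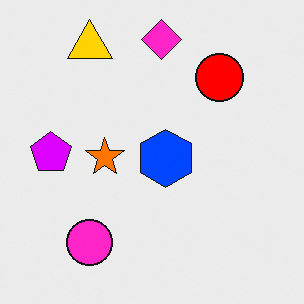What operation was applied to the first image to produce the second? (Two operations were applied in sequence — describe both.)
The image was made much more vivid (saturation change), then flipped horizontally (left ↔ right).

All colors are more vivid — a global saturation change. The purple pentagon is in the right of the first image and the left of the second — shapes on opposite sides of the vertical midline have swapped in a mirror flip.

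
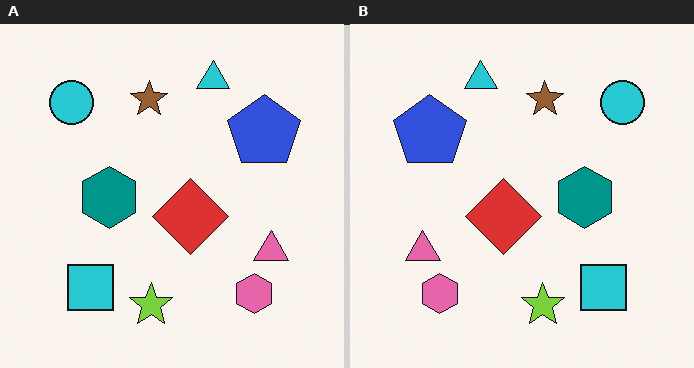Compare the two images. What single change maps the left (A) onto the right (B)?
Flipped horizontally (left ↔ right).

The cyan circle is in the top-left of the left (A) image and the top-right of the right (B) — shapes on opposite sides of the vertical midline have swapped in a mirror flip.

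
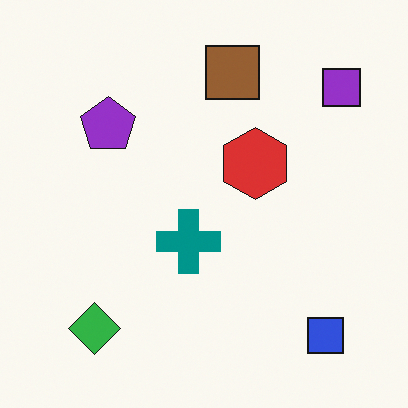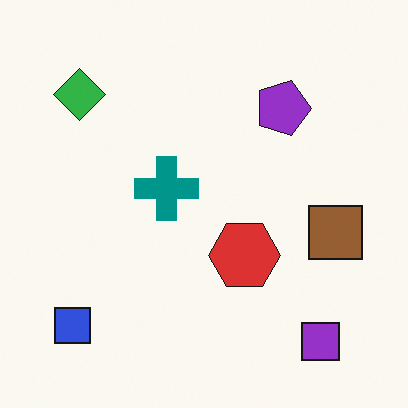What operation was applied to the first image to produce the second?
The transformation is: rotated 90° clockwise.

The purple square sits in the top-right of the first image and the bottom-right of the second — consistent with a whole-image 90° clockwise rotation.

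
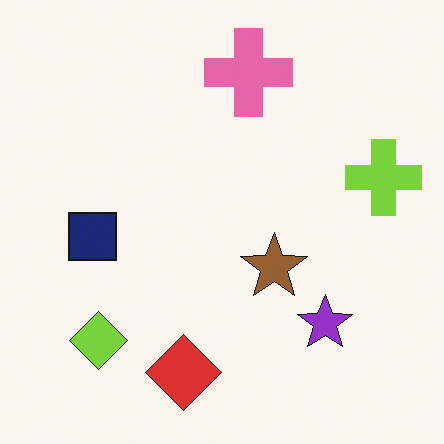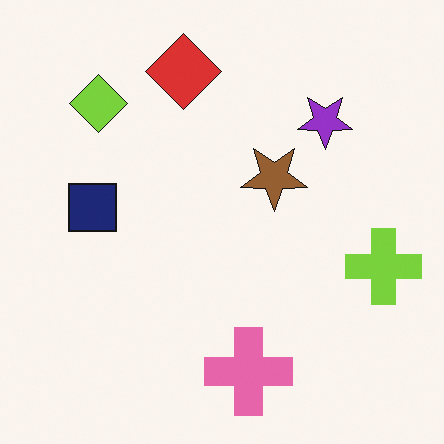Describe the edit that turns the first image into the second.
It was flipped vertically (top ↔ bottom).

The red diamond is in the bottom of the first image and the top of the second — shapes on opposite sides of the horizontal midline have swapped in a mirror flip.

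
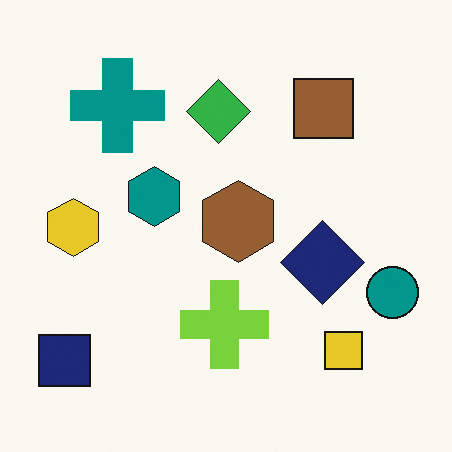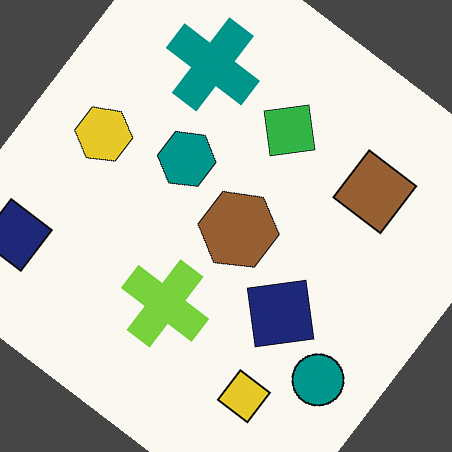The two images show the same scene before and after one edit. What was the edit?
The image was rotated clockwise by a large amount — several tens of degrees.

Every shape is tilted by the same angle and the image corners show triangular fill wedges — a whole-image rotation by a non-right angle.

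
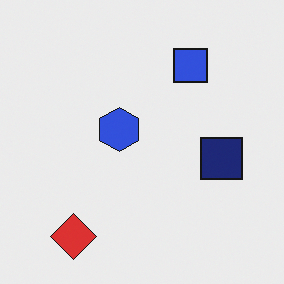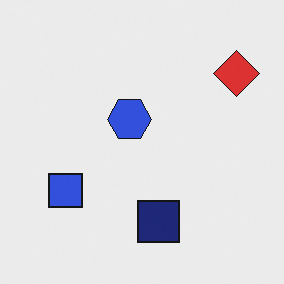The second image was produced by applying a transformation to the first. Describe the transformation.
The second image is the first transposed (reflected across the top-left ↔ bottom-right diagonal).

Shapes have swapped their row and column positions — what was in the top-right is now in the bottom-left — a diagonal reflection.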